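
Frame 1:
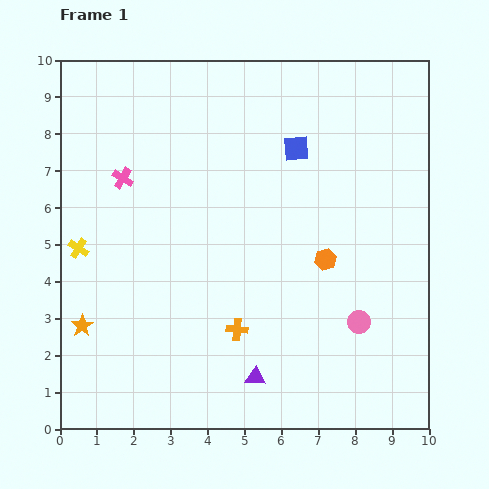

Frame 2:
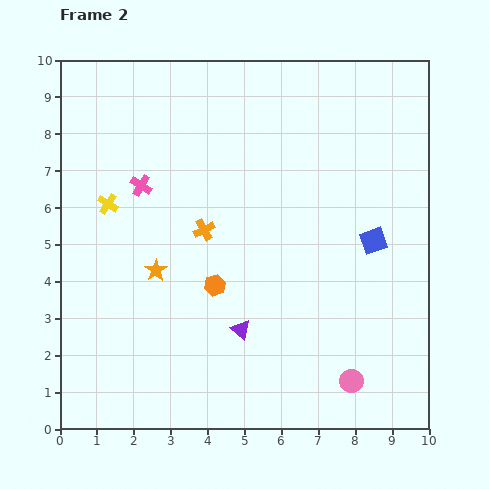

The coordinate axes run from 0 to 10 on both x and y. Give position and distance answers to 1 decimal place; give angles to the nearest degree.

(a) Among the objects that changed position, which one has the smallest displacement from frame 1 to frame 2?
the pink cross

(moved 0.5)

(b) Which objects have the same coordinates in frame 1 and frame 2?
none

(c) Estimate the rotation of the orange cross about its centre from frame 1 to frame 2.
33° counter-clockwise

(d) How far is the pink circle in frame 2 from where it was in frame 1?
1.6

The pink circle moved from (8.1, 2.9) to (7.9, 1.3), a distance of √(0.2² + 1.6²) ≈ 1.6.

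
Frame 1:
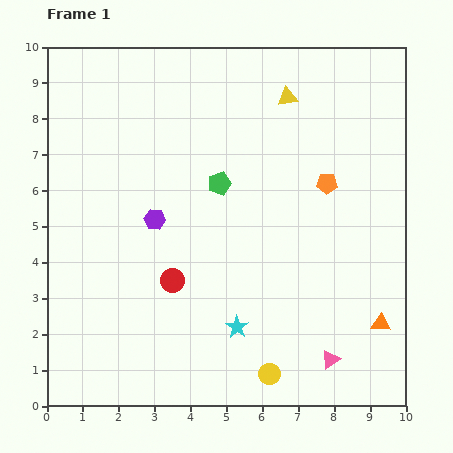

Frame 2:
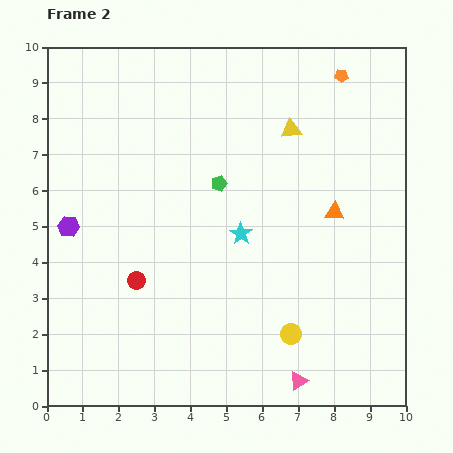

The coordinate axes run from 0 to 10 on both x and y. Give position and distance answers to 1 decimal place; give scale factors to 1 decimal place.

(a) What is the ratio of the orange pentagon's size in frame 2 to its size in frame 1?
0.6×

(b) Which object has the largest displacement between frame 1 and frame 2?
the orange triangle

(moved 3.4; next 3.0)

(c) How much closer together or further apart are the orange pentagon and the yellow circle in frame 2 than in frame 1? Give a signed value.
+1.8

Distance in frame 1: 5.5. Distance in frame 2: 7.3.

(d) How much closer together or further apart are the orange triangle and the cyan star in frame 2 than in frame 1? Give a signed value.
-1.3

Distance in frame 1: 4.0. Distance in frame 2: 2.7.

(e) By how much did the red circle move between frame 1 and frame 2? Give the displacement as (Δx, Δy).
(-1.0, 0.0)

The red circle was at (3.5, 3.5) in frame 1 and (2.5, 3.5) in frame 2.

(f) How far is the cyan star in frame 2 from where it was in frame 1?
2.6

The cyan star moved from (5.3, 2.2) to (5.4, 4.8), a distance of √(0.1² + 2.6²) ≈ 2.6.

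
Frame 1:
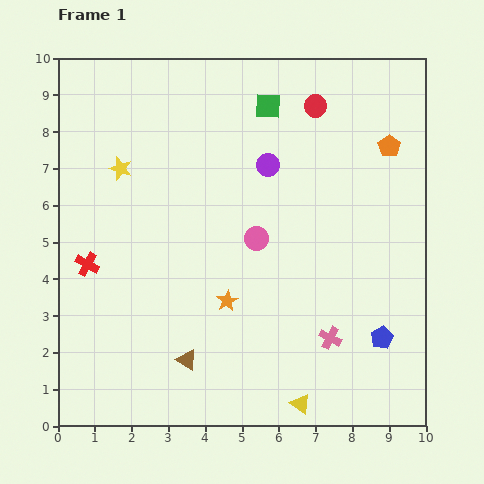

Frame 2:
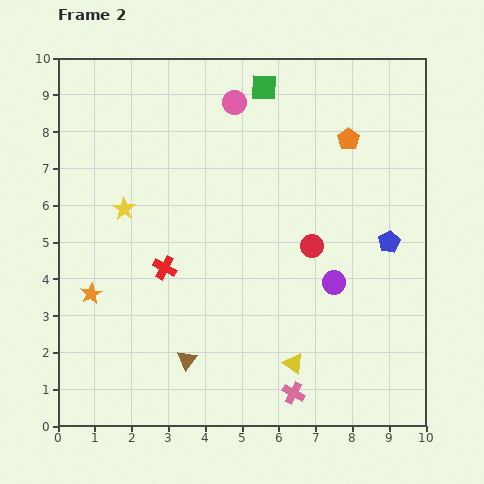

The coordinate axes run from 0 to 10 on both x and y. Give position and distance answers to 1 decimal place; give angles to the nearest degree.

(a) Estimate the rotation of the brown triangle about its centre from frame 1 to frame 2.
36° clockwise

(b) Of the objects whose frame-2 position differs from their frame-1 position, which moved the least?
the green square

(moved 0.5)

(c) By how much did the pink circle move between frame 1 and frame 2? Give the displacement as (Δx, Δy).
(-0.6, 3.7)

The pink circle was at (5.4, 5.1) in frame 1 and (4.8, 8.8) in frame 2.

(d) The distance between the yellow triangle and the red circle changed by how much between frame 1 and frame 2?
-4.9

Distance in frame 1: 8.1. Distance in frame 2: 3.2.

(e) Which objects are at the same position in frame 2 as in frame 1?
the brown triangle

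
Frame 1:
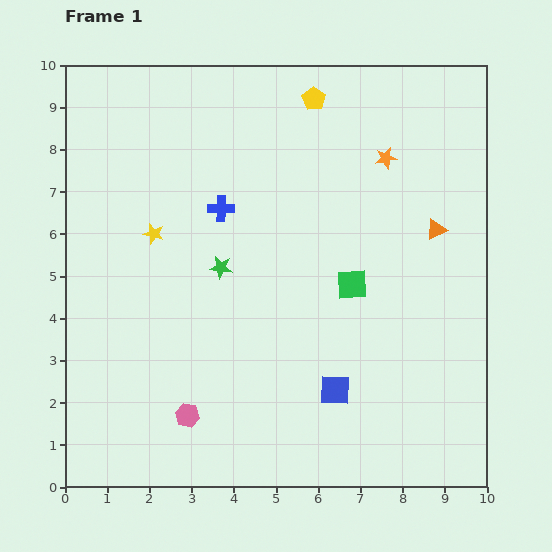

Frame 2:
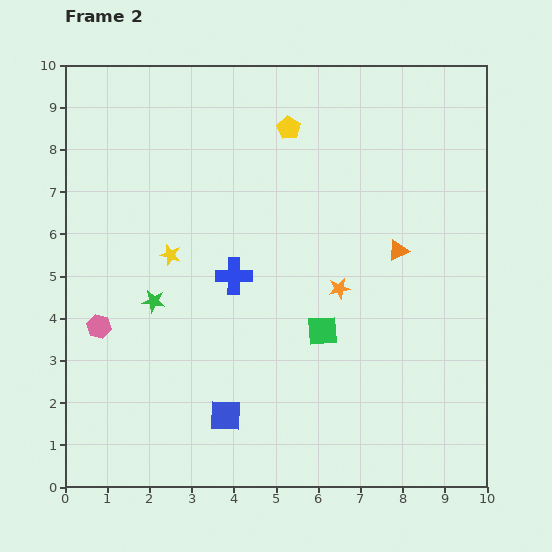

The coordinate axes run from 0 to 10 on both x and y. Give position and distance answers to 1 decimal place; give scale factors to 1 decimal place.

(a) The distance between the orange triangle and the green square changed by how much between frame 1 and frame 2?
+0.2

Distance in frame 1: 2.4. Distance in frame 2: 2.6.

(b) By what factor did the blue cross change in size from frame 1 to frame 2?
1.4×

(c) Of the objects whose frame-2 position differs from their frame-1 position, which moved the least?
the yellow star

(moved 0.6)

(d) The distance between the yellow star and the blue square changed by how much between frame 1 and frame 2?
-1.7

Distance in frame 1: 5.7. Distance in frame 2: 4.0.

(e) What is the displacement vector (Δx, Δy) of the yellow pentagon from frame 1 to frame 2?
(-0.6, -0.7)

The yellow pentagon was at (5.9, 9.2) in frame 1 and (5.3, 8.5) in frame 2.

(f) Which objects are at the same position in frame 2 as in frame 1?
none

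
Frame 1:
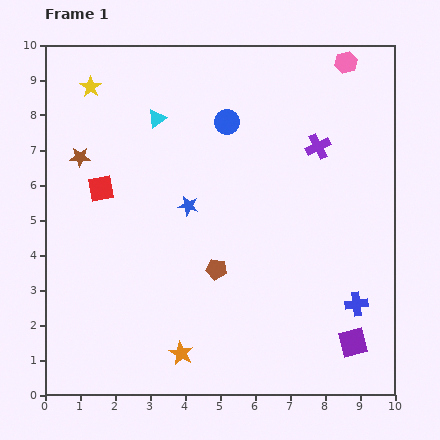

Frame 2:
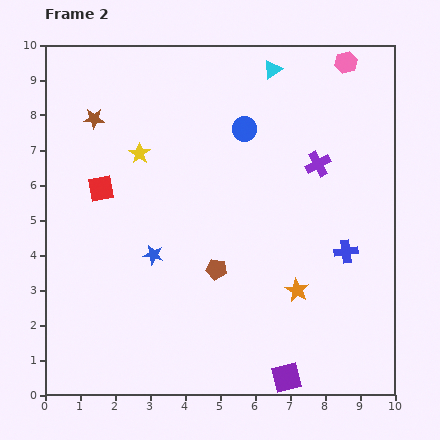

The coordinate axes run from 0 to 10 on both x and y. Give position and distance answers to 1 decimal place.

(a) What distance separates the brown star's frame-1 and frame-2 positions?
1.2

The brown star moved from (1.0, 6.8) to (1.4, 7.9), a distance of √(0.4² + 1.1²) ≈ 1.2.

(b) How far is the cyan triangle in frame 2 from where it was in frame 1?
3.6

The cyan triangle moved from (3.2, 7.9) to (6.5, 9.3), a distance of √(3.3² + 1.4²) ≈ 3.6.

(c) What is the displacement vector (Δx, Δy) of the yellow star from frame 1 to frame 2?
(1.4, -1.9)

The yellow star was at (1.3, 8.8) in frame 1 and (2.7, 6.9) in frame 2.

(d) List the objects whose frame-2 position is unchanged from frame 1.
the red square, the pink hexagon, the brown pentagon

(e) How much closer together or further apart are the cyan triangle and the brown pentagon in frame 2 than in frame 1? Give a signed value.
+1.3

Distance in frame 1: 4.6. Distance in frame 2: 5.9.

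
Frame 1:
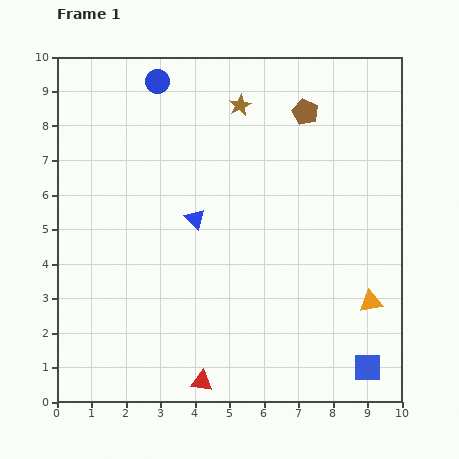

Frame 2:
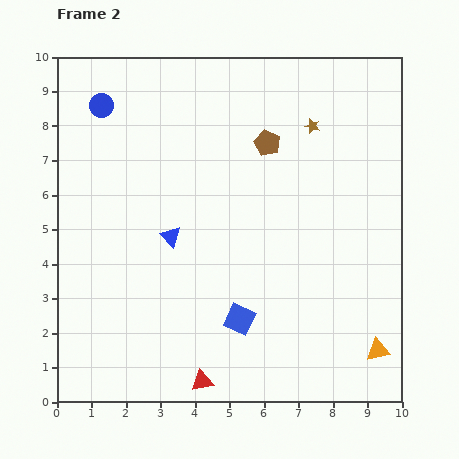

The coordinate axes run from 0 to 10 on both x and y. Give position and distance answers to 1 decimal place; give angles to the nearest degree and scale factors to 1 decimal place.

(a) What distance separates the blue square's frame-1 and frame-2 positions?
4.0

The blue square moved from (9.0, 1.0) to (5.3, 2.4), a distance of √(3.7² + 1.4²) ≈ 4.0.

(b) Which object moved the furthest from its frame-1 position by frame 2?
the blue square

(moved 4.0; next 2.2)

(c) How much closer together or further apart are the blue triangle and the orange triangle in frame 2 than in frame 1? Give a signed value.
+1.2

Distance in frame 1: 5.6. Distance in frame 2: 6.8.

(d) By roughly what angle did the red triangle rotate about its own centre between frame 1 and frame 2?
21° counter-clockwise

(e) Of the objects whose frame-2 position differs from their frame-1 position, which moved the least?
the blue triangle

(moved 0.9)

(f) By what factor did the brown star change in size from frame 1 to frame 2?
0.7×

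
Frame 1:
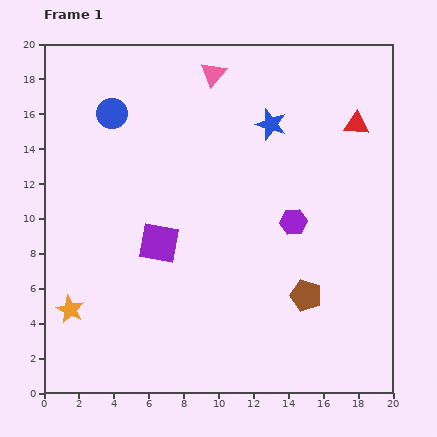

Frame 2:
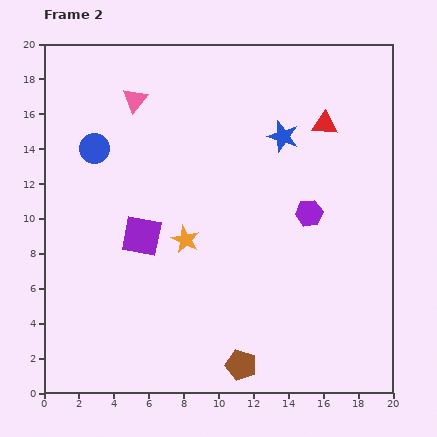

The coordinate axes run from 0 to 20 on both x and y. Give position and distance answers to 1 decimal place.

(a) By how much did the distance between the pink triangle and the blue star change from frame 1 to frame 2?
+4.4

Distance in frame 1: 4.4. Distance in frame 2: 8.8.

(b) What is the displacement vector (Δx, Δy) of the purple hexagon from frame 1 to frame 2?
(0.9, 0.5)

The purple hexagon was at (14.3, 9.8) in frame 1 and (15.2, 10.3) in frame 2.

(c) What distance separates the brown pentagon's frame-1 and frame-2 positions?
5.4

The brown pentagon moved from (15.0, 5.6) to (11.3, 1.6), a distance of √(3.7² + 4.0²) ≈ 5.4.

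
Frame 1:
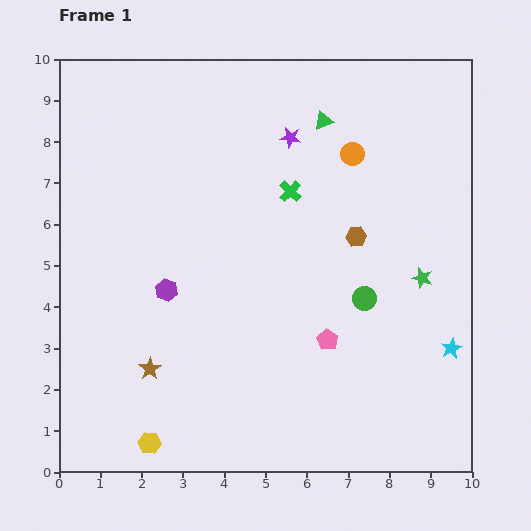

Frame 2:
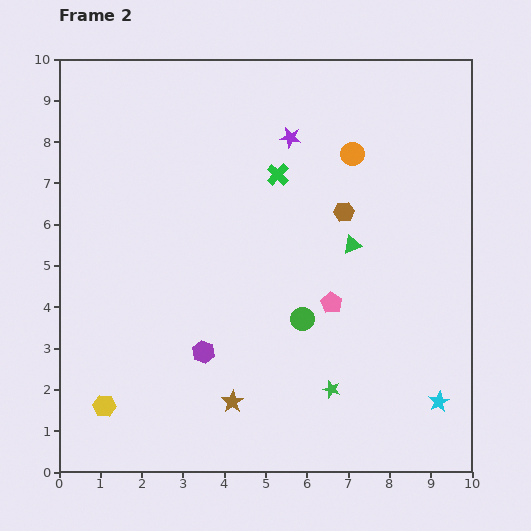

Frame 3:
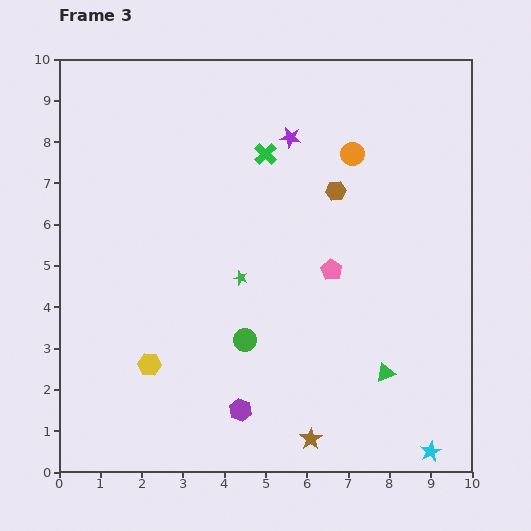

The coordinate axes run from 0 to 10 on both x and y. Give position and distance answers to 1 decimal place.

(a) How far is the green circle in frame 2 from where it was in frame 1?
1.6

The green circle moved from (7.4, 4.2) to (5.9, 3.7), a distance of √(1.5² + 0.5²) ≈ 1.6.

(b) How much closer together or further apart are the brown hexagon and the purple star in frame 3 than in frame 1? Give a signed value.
-1.2

Distance in frame 1: 2.9. Distance in frame 3: 1.7.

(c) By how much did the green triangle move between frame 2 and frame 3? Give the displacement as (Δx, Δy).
(0.8, -3.1)

The green triangle was at (7.1, 5.5) in frame 2 and (7.9, 2.4) in frame 3.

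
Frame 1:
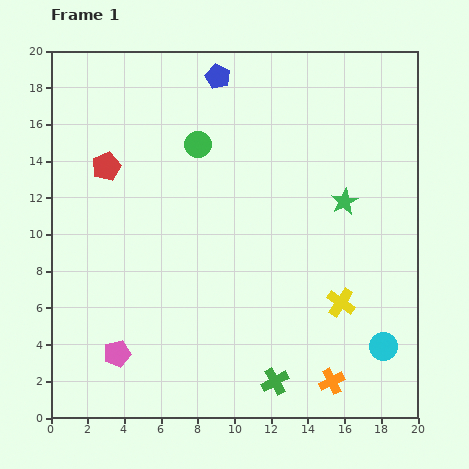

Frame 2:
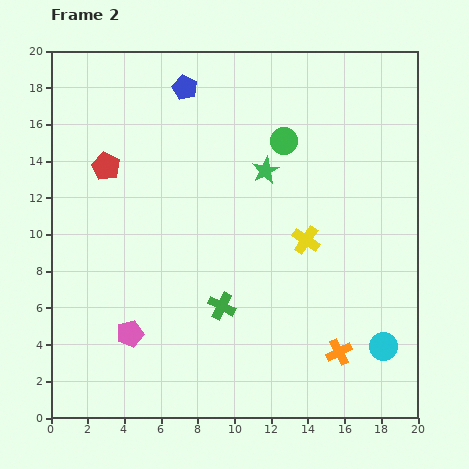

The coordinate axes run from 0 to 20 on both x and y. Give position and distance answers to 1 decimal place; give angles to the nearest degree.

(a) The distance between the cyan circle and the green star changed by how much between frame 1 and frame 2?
+3.3

Distance in frame 1: 8.2. Distance in frame 2: 11.5.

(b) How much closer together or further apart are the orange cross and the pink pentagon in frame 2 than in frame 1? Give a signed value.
-0.4

Distance in frame 1: 11.8. Distance in frame 2: 11.4.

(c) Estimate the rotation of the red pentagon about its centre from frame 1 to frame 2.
21° counter-clockwise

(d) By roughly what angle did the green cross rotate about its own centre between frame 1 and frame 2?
35° counter-clockwise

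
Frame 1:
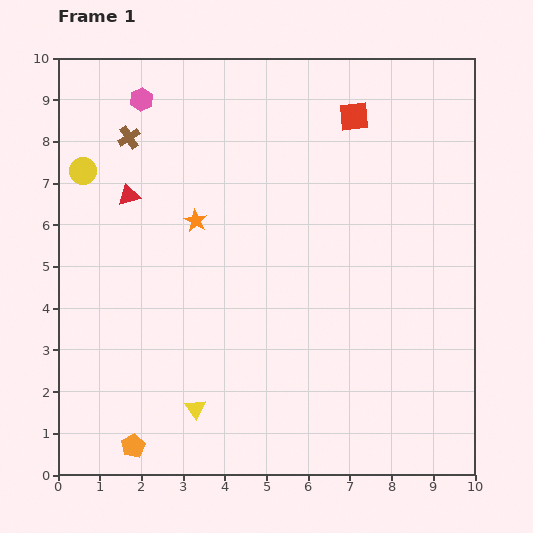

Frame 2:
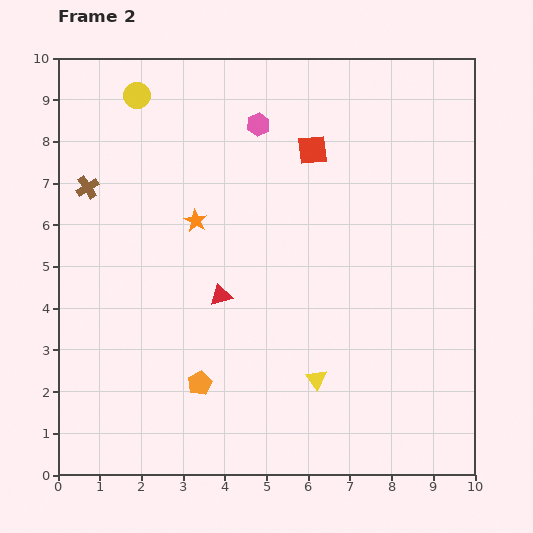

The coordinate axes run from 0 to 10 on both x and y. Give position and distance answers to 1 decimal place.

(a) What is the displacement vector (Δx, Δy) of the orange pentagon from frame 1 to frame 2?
(1.6, 1.5)

The orange pentagon was at (1.8, 0.7) in frame 1 and (3.4, 2.2) in frame 2.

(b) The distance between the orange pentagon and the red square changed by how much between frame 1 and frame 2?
-3.3

Distance in frame 1: 9.5. Distance in frame 2: 6.2.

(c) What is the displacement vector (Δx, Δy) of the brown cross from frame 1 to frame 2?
(-1.0, -1.2)

The brown cross was at (1.7, 8.1) in frame 1 and (0.7, 6.9) in frame 2.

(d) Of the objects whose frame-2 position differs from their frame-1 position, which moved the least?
the red square

(moved 1.3)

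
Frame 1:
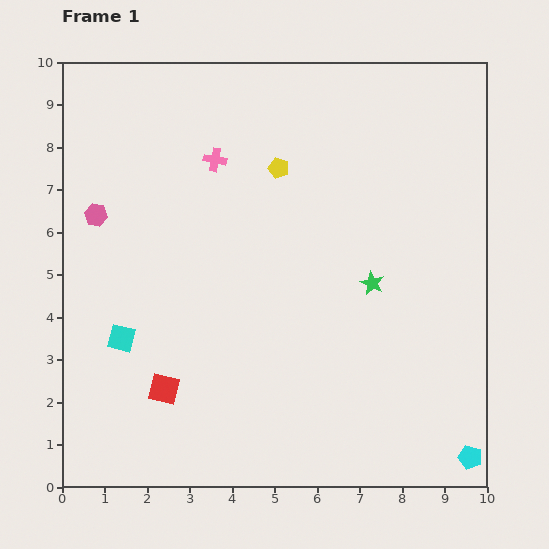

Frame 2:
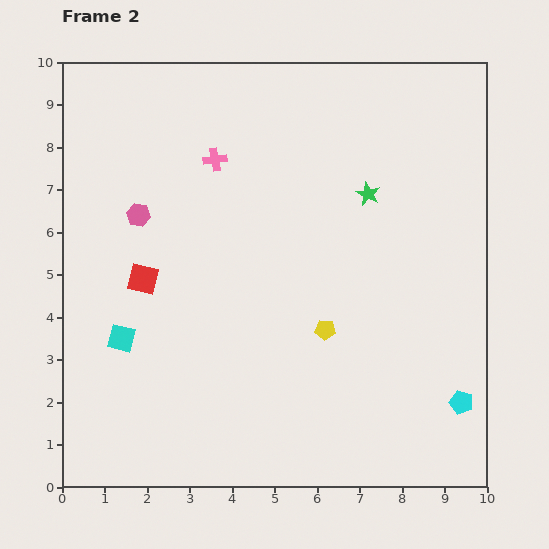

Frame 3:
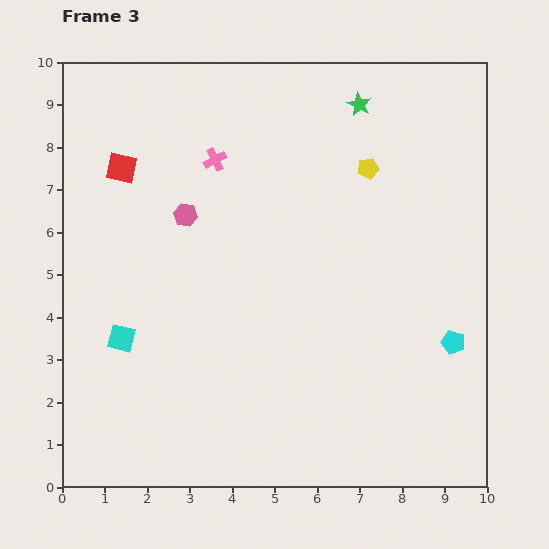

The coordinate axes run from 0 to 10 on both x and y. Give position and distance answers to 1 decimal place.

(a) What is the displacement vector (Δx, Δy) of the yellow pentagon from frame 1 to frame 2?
(1.1, -3.8)

The yellow pentagon was at (5.1, 7.5) in frame 1 and (6.2, 3.7) in frame 2.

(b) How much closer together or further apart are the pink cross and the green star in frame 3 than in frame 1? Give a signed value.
-1.1

Distance in frame 1: 4.7. Distance in frame 3: 3.6.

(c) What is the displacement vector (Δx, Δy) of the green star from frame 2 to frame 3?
(-0.2, 2.1)

The green star was at (7.2, 6.9) in frame 2 and (7.0, 9.0) in frame 3.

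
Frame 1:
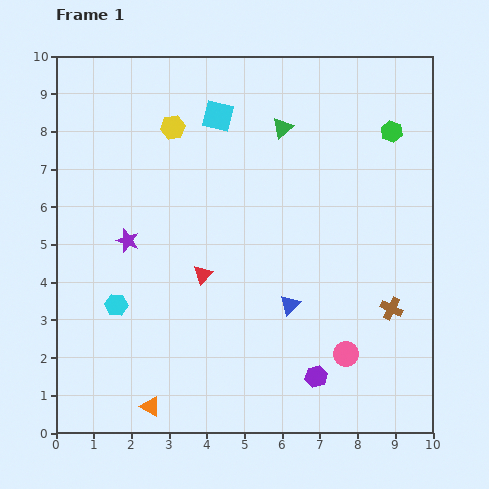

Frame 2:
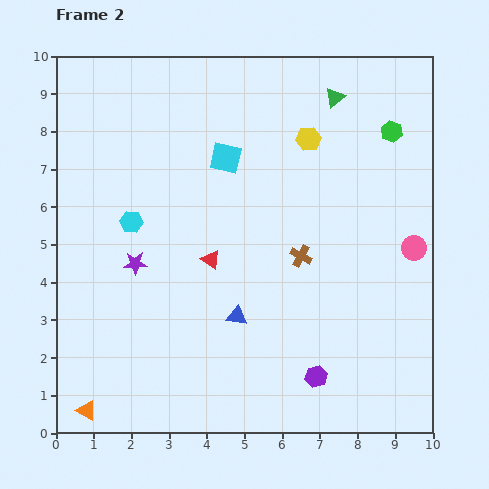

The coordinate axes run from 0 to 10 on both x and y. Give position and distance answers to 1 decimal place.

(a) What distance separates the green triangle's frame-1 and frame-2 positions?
1.6

The green triangle moved from (6.0, 8.1) to (7.4, 8.9), a distance of √(1.4² + 0.8²) ≈ 1.6.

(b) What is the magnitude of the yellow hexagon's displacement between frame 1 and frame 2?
3.6

The yellow hexagon moved from (3.1, 8.1) to (6.7, 7.8), a distance of √(3.6² + 0.3²) ≈ 3.6.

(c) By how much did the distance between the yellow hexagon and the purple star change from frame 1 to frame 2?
+2.5

Distance in frame 1: 3.2. Distance in frame 2: 5.7.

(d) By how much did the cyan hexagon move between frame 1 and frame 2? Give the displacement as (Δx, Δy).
(0.4, 2.2)

The cyan hexagon was at (1.6, 3.4) in frame 1 and (2.0, 5.6) in frame 2.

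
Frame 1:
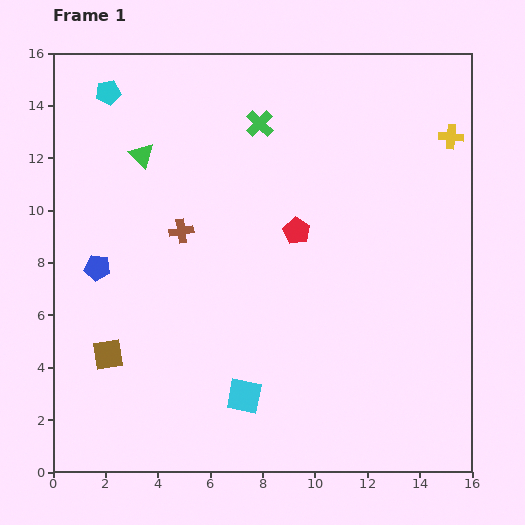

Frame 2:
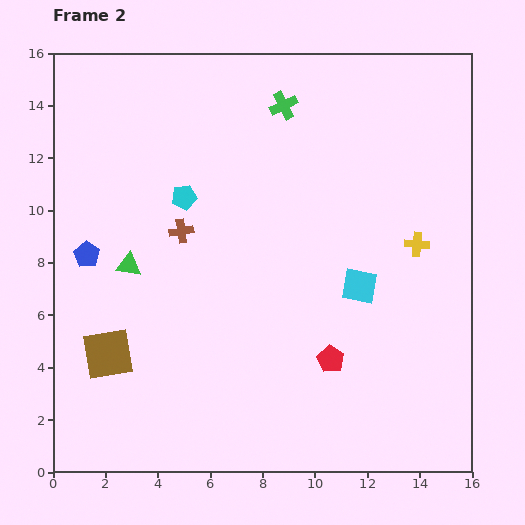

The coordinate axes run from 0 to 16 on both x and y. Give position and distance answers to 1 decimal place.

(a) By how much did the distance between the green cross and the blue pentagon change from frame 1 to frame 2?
+1.1

Distance in frame 1: 8.3. Distance in frame 2: 9.4.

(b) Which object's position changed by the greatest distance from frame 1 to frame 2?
the cyan square

(moved 6.1; next 5.1)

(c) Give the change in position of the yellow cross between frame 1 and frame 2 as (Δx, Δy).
(-1.3, -4.1)

The yellow cross was at (15.2, 12.8) in frame 1 and (13.9, 8.7) in frame 2.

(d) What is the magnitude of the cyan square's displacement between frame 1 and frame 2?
6.1

The cyan square moved from (7.3, 2.9) to (11.7, 7.1), a distance of √(4.4² + 4.2²) ≈ 6.1.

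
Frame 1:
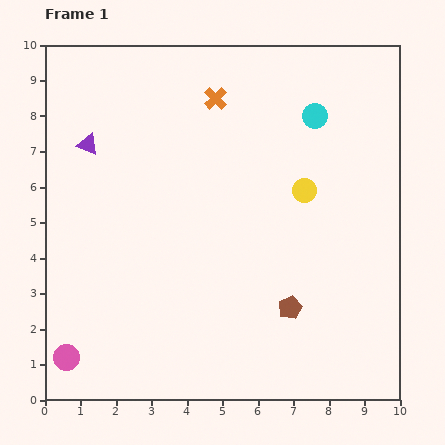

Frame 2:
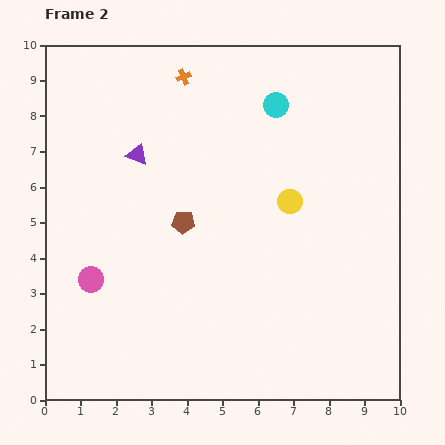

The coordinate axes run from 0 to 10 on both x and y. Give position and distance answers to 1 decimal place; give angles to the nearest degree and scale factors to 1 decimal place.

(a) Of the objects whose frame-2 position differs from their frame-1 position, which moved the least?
the yellow circle

(moved 0.5)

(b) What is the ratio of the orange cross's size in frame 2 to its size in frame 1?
0.7×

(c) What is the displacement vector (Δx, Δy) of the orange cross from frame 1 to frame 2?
(-0.9, 0.6)

The orange cross was at (4.8, 8.5) in frame 1 and (3.9, 9.1) in frame 2.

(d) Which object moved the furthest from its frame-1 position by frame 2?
the brown pentagon

(moved 3.8; next 2.3)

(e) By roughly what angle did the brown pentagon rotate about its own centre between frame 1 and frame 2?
28° clockwise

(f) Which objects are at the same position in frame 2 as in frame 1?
none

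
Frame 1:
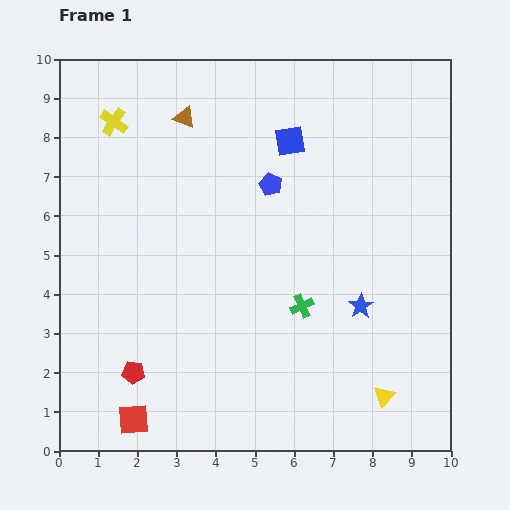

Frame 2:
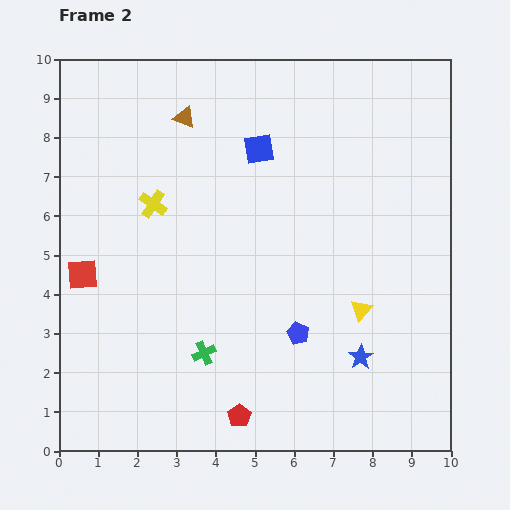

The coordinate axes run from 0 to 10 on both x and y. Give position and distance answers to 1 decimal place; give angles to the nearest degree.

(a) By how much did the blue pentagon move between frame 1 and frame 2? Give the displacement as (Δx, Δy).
(0.7, -3.8)

The blue pentagon was at (5.4, 6.8) in frame 1 and (6.1, 3.0) in frame 2.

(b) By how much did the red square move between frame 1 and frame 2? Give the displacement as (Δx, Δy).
(-1.3, 3.7)

The red square was at (1.9, 0.8) in frame 1 and (0.6, 4.5) in frame 2.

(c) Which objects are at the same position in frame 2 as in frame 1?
the brown triangle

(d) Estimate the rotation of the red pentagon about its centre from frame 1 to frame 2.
30° clockwise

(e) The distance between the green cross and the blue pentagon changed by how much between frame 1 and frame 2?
-0.7

Distance in frame 1: 3.2. Distance in frame 2: 2.5.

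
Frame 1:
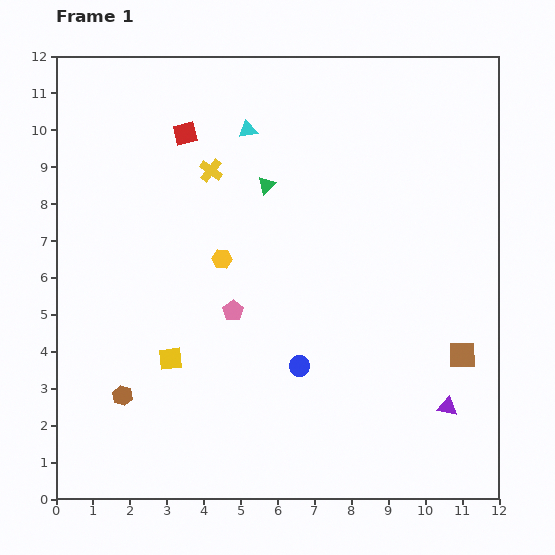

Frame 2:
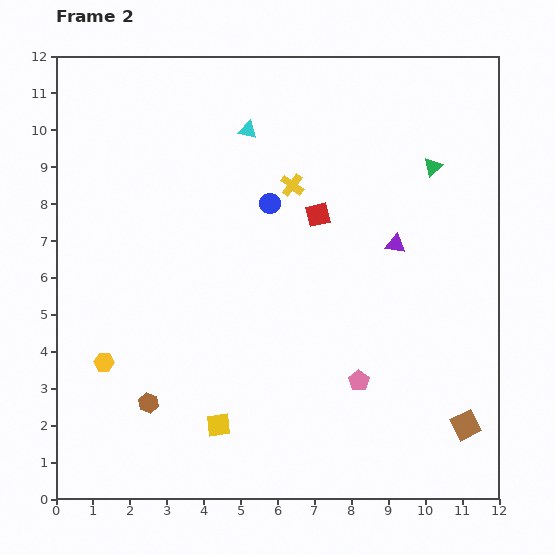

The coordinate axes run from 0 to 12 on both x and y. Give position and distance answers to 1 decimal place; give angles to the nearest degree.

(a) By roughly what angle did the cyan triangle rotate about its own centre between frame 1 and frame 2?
23° clockwise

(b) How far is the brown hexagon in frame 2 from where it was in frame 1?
0.7

The brown hexagon moved from (1.8, 2.8) to (2.5, 2.6), a distance of √(0.7² + 0.2²) ≈ 0.7.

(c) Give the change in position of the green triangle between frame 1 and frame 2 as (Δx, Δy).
(4.5, 0.5)

The green triangle was at (5.7, 8.5) in frame 1 and (10.2, 9.0) in frame 2.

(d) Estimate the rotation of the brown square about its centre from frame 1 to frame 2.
27° counter-clockwise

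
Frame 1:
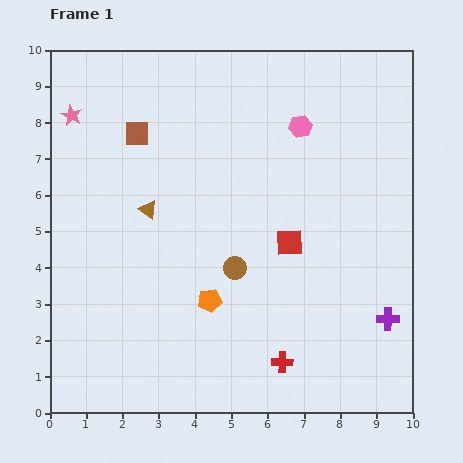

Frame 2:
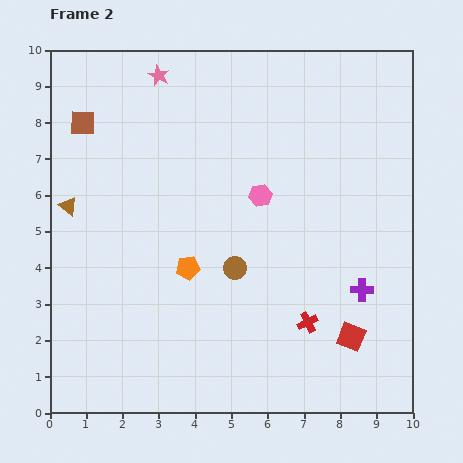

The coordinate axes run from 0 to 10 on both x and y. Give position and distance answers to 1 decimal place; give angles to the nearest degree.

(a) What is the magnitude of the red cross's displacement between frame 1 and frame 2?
1.3

The red cross moved from (6.4, 1.4) to (7.1, 2.5), a distance of √(0.7² + 1.1²) ≈ 1.3.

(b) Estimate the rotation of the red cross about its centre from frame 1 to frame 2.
28° counter-clockwise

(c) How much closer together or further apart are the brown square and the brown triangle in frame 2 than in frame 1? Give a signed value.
+0.2

Distance in frame 1: 2.1. Distance in frame 2: 2.3.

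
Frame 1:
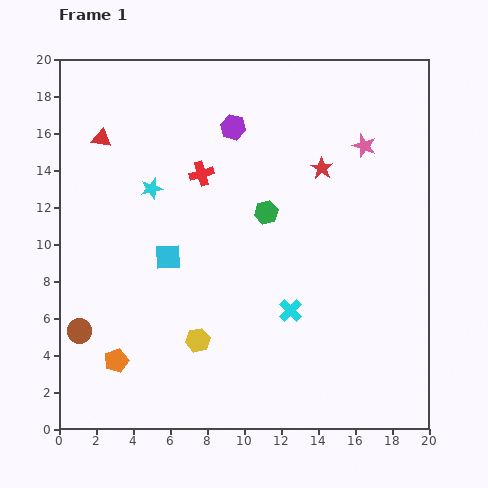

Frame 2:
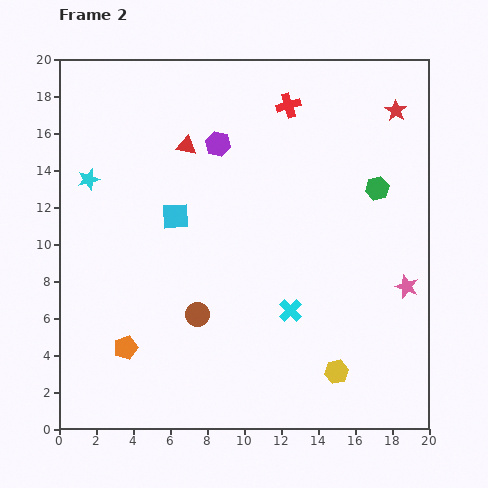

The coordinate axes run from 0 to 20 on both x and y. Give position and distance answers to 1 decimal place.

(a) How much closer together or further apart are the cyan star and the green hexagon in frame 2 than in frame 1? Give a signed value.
+9.3

Distance in frame 1: 6.3. Distance in frame 2: 15.6.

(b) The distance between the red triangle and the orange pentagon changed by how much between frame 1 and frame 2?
-0.6

Distance in frame 1: 12.0. Distance in frame 2: 11.4.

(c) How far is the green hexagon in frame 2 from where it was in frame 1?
6.1

The green hexagon moved from (11.2, 11.7) to (17.2, 13.0), a distance of √(6.0² + 1.3²) ≈ 6.1.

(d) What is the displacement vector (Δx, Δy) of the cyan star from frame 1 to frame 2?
(-3.4, 0.5)

The cyan star was at (5.0, 13.0) in frame 1 and (1.6, 13.5) in frame 2.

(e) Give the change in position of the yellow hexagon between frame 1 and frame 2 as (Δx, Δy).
(7.5, -1.7)

The yellow hexagon was at (7.5, 4.8) in frame 1 and (15.0, 3.1) in frame 2.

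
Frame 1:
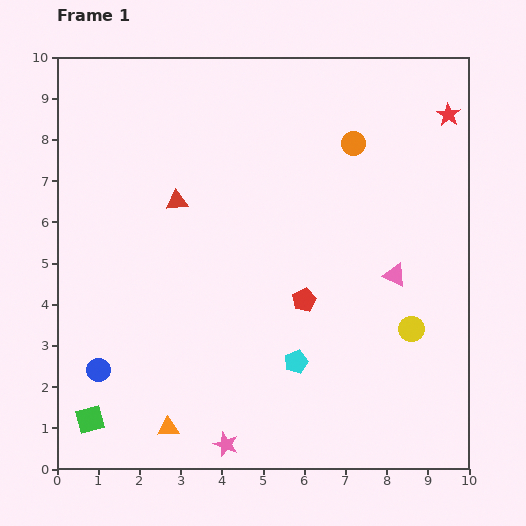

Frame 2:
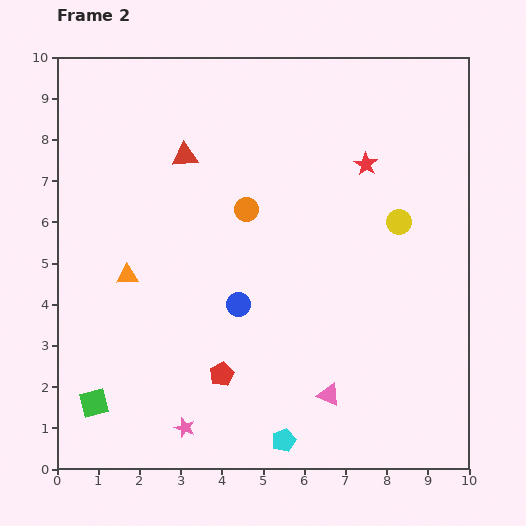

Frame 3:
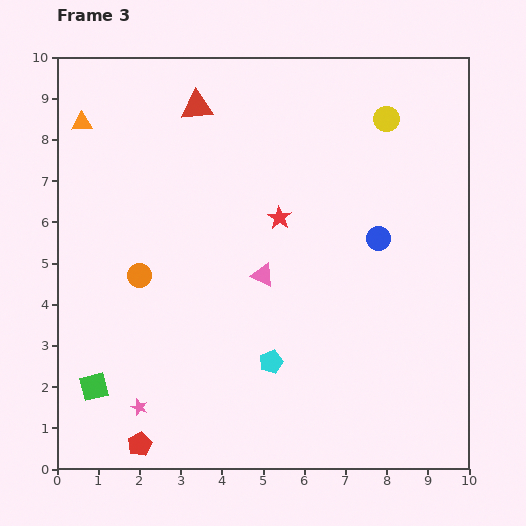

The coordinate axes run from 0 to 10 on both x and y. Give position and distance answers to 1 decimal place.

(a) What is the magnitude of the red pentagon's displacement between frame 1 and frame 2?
2.7

The red pentagon moved from (6.0, 4.1) to (4.0, 2.3), a distance of √(2.0² + 1.8²) ≈ 2.7.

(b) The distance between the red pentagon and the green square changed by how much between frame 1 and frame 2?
-2.8

Distance in frame 1: 6.0. Distance in frame 2: 3.2.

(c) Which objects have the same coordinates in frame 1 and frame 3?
none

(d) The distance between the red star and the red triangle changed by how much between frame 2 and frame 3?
-1.0

Distance in frame 2: 4.4. Distance in frame 3: 3.4.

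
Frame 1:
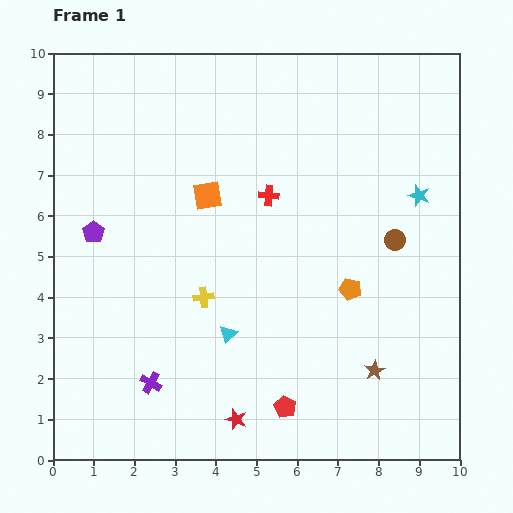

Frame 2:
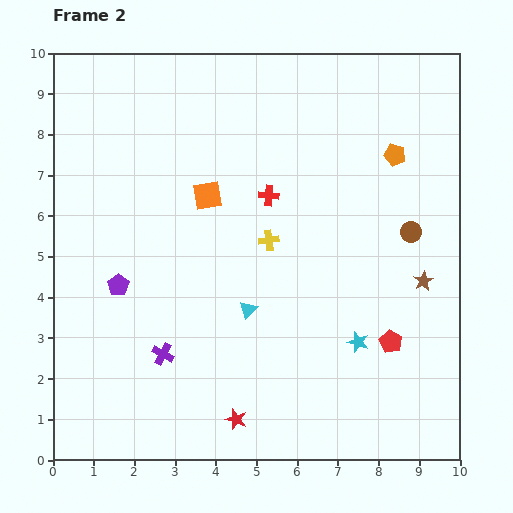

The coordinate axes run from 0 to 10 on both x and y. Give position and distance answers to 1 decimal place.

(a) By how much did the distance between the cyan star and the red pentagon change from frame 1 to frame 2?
-5.4

Distance in frame 1: 6.2. Distance in frame 2: 0.8.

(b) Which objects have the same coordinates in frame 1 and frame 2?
the orange square, the red star, the red cross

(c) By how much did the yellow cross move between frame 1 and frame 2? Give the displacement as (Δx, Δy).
(1.6, 1.4)

The yellow cross was at (3.7, 4.0) in frame 1 and (5.3, 5.4) in frame 2.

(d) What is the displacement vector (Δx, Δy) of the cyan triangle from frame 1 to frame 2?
(0.5, 0.6)

The cyan triangle was at (4.3, 3.1) in frame 1 and (4.8, 3.7) in frame 2.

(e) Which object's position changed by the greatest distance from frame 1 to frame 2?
the cyan star

(moved 3.9; next 3.5)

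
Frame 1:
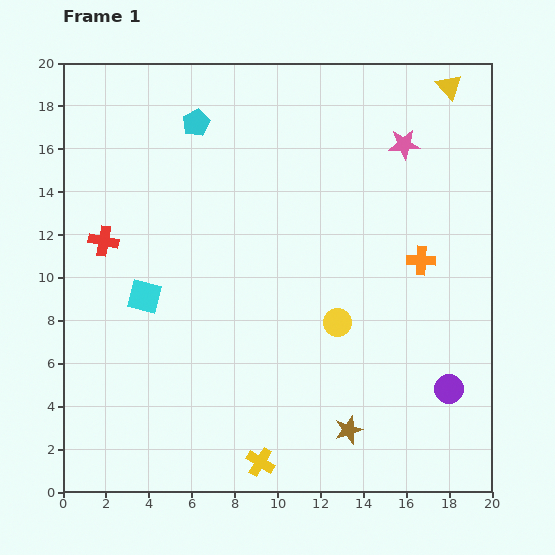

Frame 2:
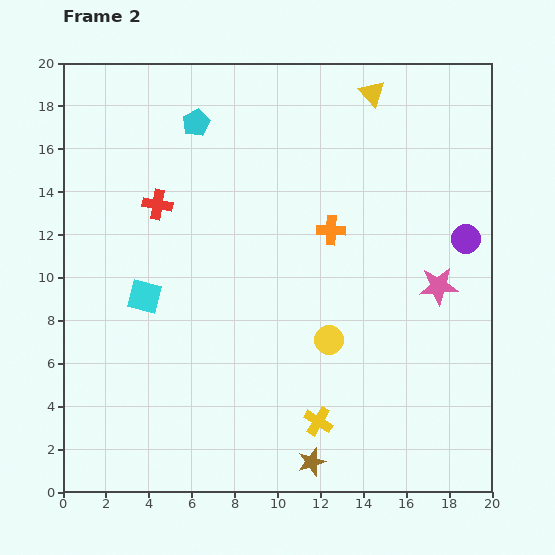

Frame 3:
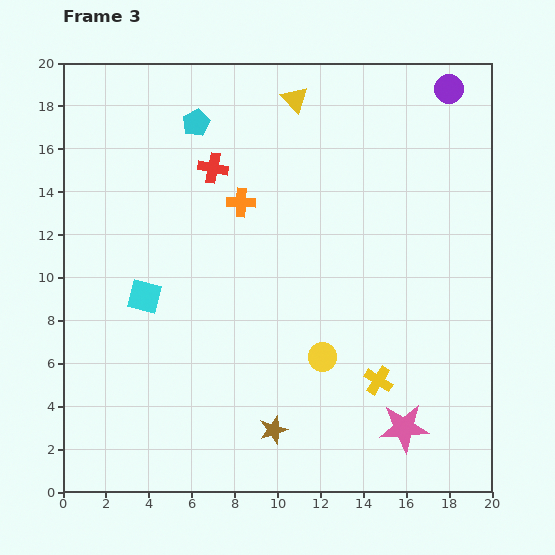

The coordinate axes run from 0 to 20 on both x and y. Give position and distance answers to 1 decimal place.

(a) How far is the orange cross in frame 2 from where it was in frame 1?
4.4

The orange cross moved from (16.7, 10.8) to (12.5, 12.2), a distance of √(4.2² + 1.4²) ≈ 4.4.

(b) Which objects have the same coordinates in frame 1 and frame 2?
the cyan pentagon, the cyan square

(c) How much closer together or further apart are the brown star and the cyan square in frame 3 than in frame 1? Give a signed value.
-2.7

Distance in frame 1: 11.3. Distance in frame 3: 8.6.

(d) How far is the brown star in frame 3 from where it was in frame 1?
3.5

The brown star moved from (13.3, 2.9) to (9.8, 2.9), a distance of √(3.5² + 0.0²) ≈ 3.5.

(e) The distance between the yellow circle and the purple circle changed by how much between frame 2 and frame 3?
+5.9

Distance in frame 2: 7.9. Distance in frame 3: 13.8.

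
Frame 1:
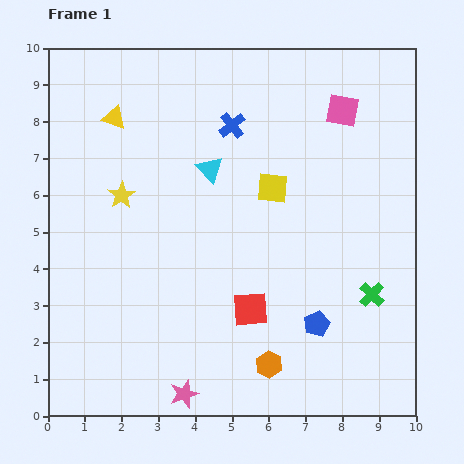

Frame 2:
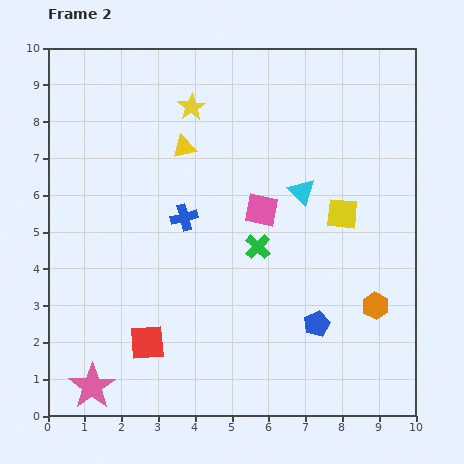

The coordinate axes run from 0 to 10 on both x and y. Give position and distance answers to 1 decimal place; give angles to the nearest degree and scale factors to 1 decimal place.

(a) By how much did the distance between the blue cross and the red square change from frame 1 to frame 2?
-1.5

Distance in frame 1: 5.0. Distance in frame 2: 3.5.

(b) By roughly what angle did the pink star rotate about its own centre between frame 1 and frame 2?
16° counter-clockwise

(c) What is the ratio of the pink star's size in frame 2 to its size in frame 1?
1.6×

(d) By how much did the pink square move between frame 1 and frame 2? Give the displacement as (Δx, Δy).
(-2.2, -2.7)

The pink square was at (8.0, 8.3) in frame 1 and (5.8, 5.6) in frame 2.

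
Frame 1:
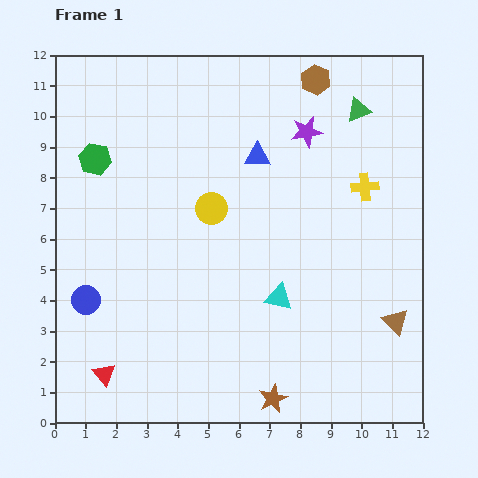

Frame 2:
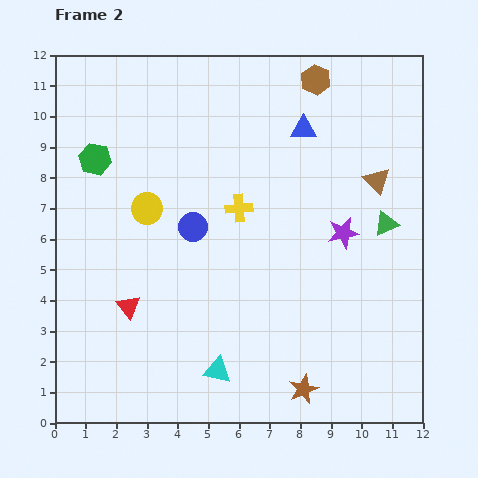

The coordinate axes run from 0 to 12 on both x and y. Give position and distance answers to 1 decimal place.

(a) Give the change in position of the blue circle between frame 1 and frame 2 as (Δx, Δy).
(3.5, 2.4)

The blue circle was at (1.0, 4.0) in frame 1 and (4.5, 6.4) in frame 2.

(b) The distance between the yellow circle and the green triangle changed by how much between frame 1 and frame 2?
+2.0

Distance in frame 1: 5.8. Distance in frame 2: 7.8.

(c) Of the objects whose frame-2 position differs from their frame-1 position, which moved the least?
the brown star

(moved 1.0)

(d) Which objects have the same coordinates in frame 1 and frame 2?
the green hexagon, the brown hexagon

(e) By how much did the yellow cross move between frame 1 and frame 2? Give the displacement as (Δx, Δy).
(-4.1, -0.7)

The yellow cross was at (10.1, 7.7) in frame 1 and (6.0, 7.0) in frame 2.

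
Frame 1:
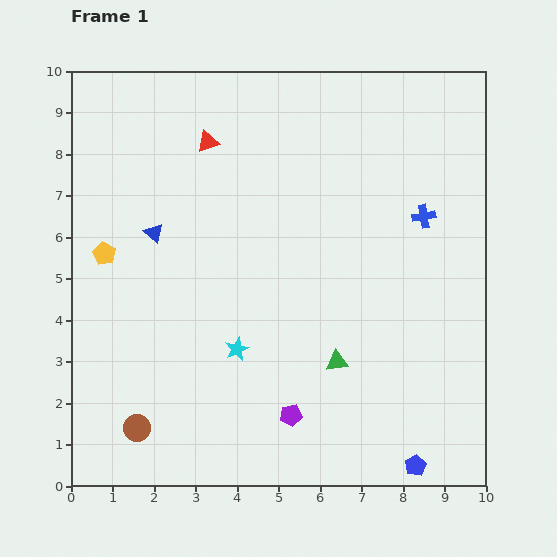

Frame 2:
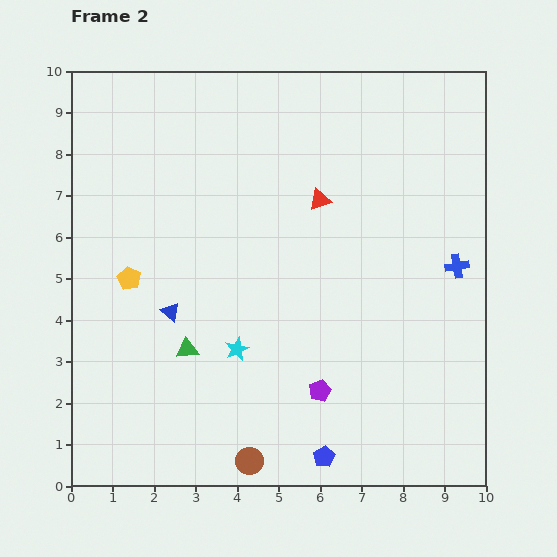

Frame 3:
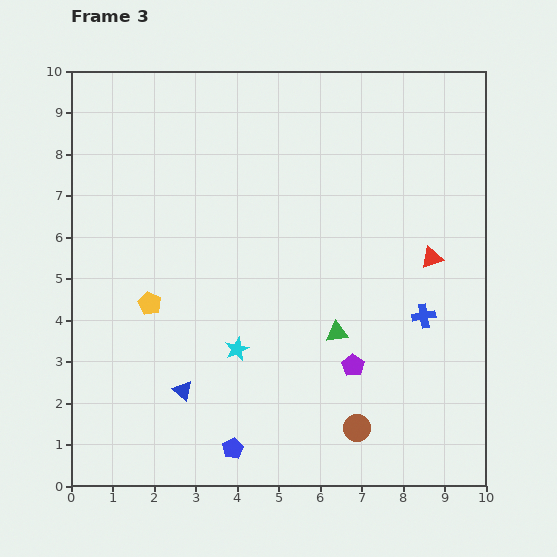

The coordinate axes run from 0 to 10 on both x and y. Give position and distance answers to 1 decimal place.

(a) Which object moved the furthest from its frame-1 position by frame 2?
the green triangle

(moved 3.6; next 3.0)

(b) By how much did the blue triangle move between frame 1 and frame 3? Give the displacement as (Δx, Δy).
(0.7, -3.8)

The blue triangle was at (2.0, 6.1) in frame 1 and (2.7, 2.3) in frame 3.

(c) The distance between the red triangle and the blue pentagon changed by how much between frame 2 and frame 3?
+0.4

Distance in frame 2: 6.2. Distance in frame 3: 6.6.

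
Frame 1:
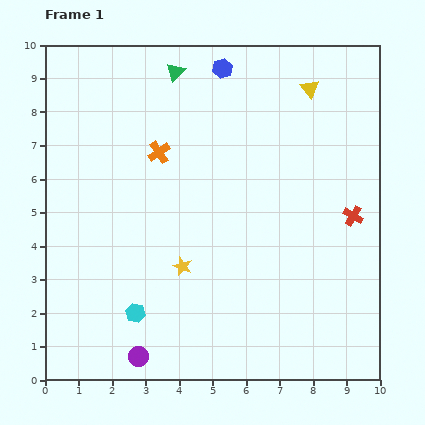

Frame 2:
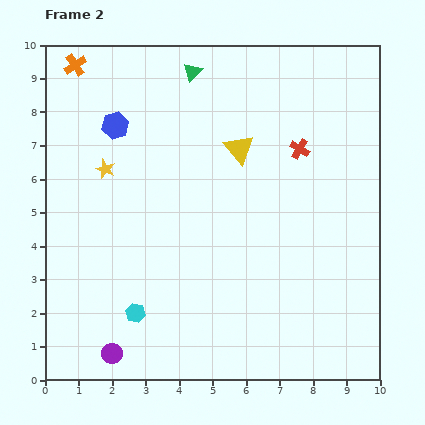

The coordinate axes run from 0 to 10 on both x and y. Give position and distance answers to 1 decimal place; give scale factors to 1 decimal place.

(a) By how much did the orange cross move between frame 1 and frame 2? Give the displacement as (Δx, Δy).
(-2.5, 2.6)

The orange cross was at (3.4, 6.8) in frame 1 and (0.9, 9.4) in frame 2.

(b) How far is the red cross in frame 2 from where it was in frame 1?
2.6

The red cross moved from (9.2, 4.9) to (7.6, 6.9), a distance of √(1.6² + 2.0²) ≈ 2.6.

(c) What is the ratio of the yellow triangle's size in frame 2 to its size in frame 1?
1.6×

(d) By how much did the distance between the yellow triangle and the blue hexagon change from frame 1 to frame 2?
+1.1

Distance in frame 1: 2.7. Distance in frame 2: 3.8.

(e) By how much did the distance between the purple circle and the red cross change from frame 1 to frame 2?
+0.6

Distance in frame 1: 7.7. Distance in frame 2: 8.3.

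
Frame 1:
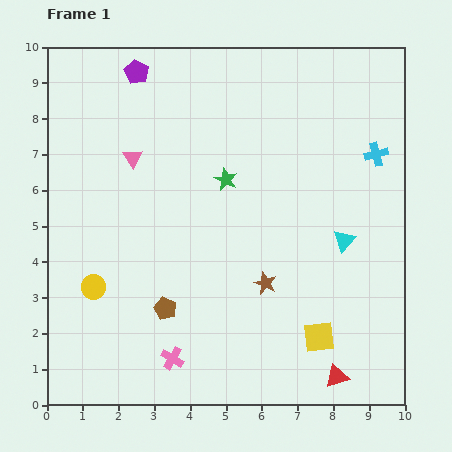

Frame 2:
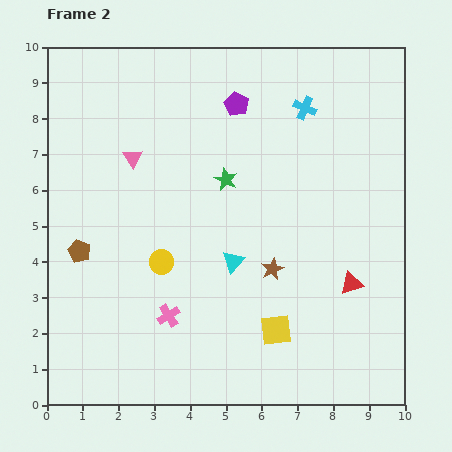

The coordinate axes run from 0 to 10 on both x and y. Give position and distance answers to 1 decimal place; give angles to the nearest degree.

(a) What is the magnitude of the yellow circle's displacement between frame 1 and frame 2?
2.0

The yellow circle moved from (1.3, 3.3) to (3.2, 4.0), a distance of √(1.9² + 0.7²) ≈ 2.0.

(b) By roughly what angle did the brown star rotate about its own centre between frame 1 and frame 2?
24° clockwise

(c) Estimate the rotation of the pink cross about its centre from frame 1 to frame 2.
28° clockwise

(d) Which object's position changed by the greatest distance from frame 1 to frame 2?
the cyan triangle

(moved 3.2; next 2.9)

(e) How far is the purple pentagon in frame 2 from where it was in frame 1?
2.9

The purple pentagon moved from (2.5, 9.3) to (5.3, 8.4), a distance of √(2.8² + 0.9²) ≈ 2.9.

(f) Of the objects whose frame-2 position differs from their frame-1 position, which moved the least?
the brown star

(moved 0.4)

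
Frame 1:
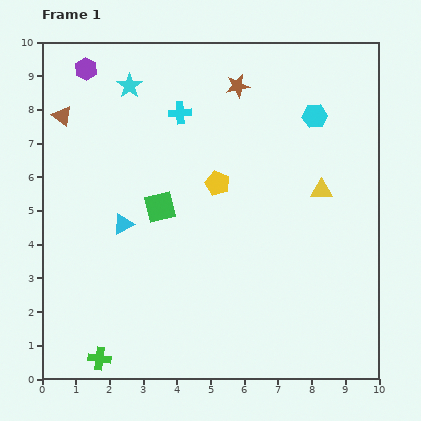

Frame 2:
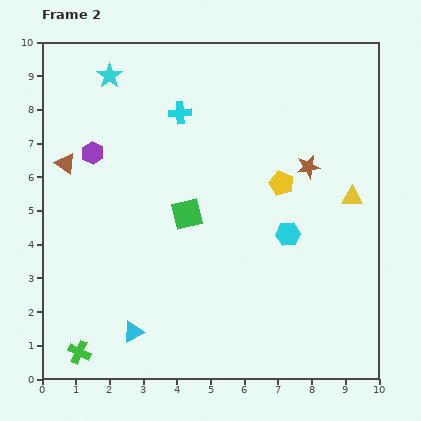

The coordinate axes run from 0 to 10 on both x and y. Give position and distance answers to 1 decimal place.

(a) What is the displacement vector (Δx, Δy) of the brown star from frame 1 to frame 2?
(2.1, -2.4)

The brown star was at (5.8, 8.7) in frame 1 and (7.9, 6.3) in frame 2.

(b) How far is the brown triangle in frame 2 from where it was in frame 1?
1.4

The brown triangle moved from (0.6, 7.8) to (0.7, 6.4), a distance of √(0.1² + 1.4²) ≈ 1.4.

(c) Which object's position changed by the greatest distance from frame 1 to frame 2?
the cyan hexagon

(moved 3.6; next 3.2)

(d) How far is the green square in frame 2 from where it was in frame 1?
0.8

The green square moved from (3.5, 5.1) to (4.3, 4.9), a distance of √(0.8² + 0.2²) ≈ 0.8.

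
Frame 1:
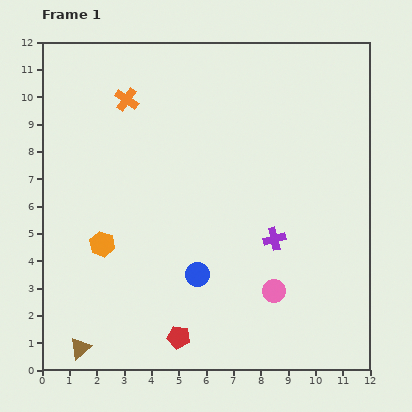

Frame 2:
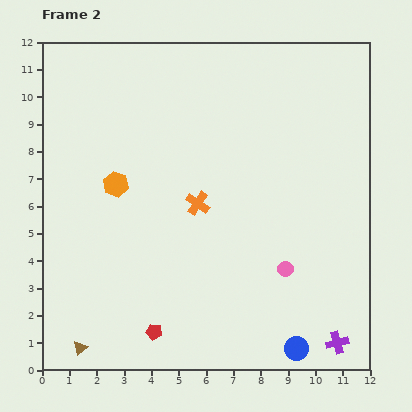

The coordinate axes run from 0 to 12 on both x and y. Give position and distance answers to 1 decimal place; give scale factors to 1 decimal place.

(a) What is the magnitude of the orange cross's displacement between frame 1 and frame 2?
4.6

The orange cross moved from (3.1, 9.9) to (5.7, 6.1), a distance of √(2.6² + 3.8²) ≈ 4.6.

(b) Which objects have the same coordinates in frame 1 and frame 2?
the brown triangle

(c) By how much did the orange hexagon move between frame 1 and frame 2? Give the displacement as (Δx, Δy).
(0.5, 2.2)

The orange hexagon was at (2.2, 4.6) in frame 1 and (2.7, 6.8) in frame 2.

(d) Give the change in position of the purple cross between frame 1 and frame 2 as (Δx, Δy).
(2.3, -3.8)

The purple cross was at (8.5, 4.8) in frame 1 and (10.8, 1.0) in frame 2.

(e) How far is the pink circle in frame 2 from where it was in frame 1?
0.9

The pink circle moved from (8.5, 2.9) to (8.9, 3.7), a distance of √(0.4² + 0.8²) ≈ 0.9.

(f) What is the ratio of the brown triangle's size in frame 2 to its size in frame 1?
0.7×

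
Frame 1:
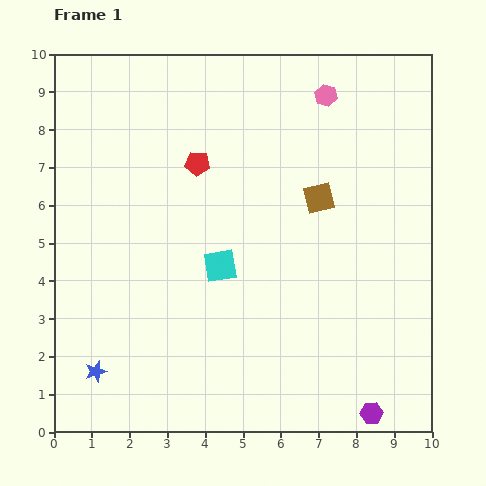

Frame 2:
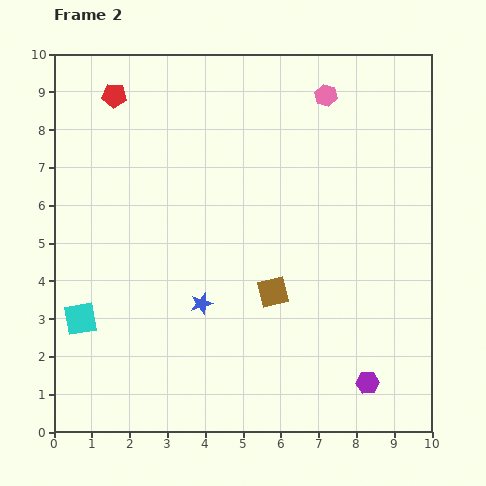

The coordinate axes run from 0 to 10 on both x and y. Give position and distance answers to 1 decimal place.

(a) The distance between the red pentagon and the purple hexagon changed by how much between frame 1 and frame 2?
+2.1

Distance in frame 1: 8.0. Distance in frame 2: 10.1.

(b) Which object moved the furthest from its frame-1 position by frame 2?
the cyan square

(moved 4.0; next 3.3)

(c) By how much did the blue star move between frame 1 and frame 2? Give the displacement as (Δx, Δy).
(2.8, 1.8)

The blue star was at (1.1, 1.6) in frame 1 and (3.9, 3.4) in frame 2.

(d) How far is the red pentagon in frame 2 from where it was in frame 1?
2.8

The red pentagon moved from (3.8, 7.1) to (1.6, 8.9), a distance of √(2.2² + 1.8²) ≈ 2.8.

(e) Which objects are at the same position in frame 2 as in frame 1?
the pink hexagon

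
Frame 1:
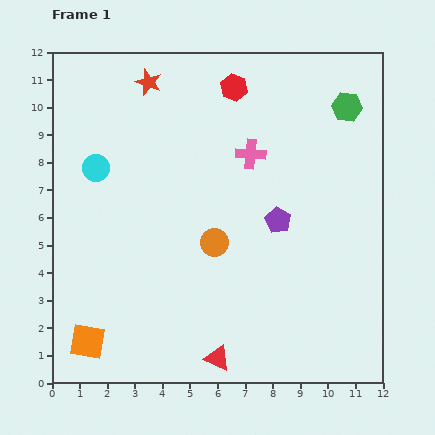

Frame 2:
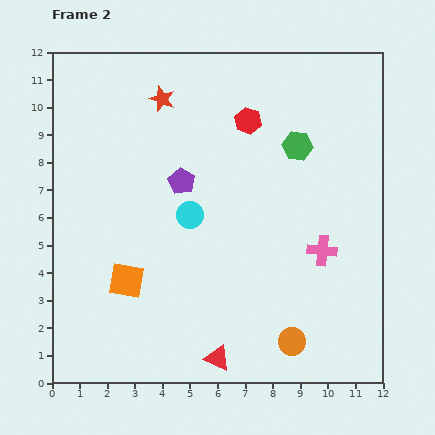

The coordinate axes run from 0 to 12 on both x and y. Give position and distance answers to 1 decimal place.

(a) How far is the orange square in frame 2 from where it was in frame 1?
2.6

The orange square moved from (1.3, 1.5) to (2.7, 3.7), a distance of √(1.4² + 2.2²) ≈ 2.6.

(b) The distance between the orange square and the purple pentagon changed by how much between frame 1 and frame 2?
-4.1

Distance in frame 1: 8.2. Distance in frame 2: 4.1.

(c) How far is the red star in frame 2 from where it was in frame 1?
0.8

The red star moved from (3.5, 10.9) to (4.0, 10.3), a distance of √(0.5² + 0.6²) ≈ 0.8.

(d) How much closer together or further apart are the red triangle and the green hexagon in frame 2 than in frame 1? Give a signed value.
-2.0

Distance in frame 1: 10.2. Distance in frame 2: 8.2.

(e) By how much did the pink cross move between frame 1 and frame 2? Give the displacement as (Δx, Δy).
(2.6, -3.5)

The pink cross was at (7.2, 8.3) in frame 1 and (9.8, 4.8) in frame 2.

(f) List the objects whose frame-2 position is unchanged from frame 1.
the red triangle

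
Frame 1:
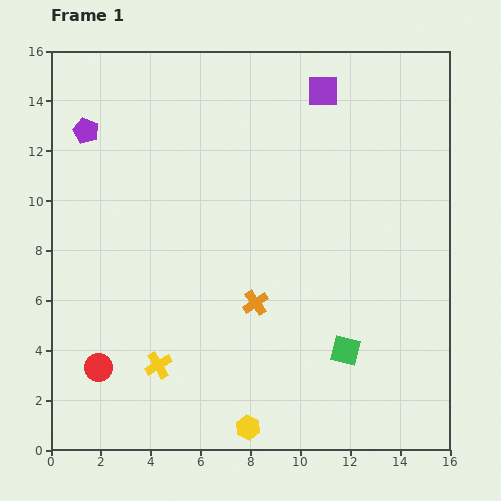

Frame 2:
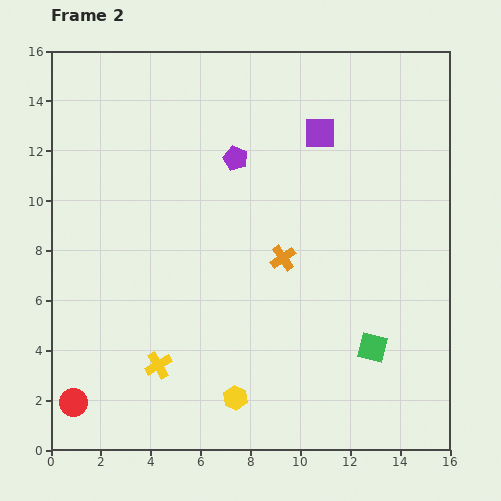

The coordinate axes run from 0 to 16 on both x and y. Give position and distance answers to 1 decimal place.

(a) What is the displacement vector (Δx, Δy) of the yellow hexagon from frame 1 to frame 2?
(-0.5, 1.2)

The yellow hexagon was at (7.9, 0.9) in frame 1 and (7.4, 2.1) in frame 2.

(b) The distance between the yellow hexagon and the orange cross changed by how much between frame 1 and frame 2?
+0.9

Distance in frame 1: 5.0. Distance in frame 2: 5.9.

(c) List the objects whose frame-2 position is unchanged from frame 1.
the yellow cross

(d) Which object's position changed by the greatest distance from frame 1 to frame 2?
the purple pentagon

(moved 6.1; next 2.1)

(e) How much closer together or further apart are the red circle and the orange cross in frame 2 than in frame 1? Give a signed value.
+3.4

Distance in frame 1: 6.8. Distance in frame 2: 10.2.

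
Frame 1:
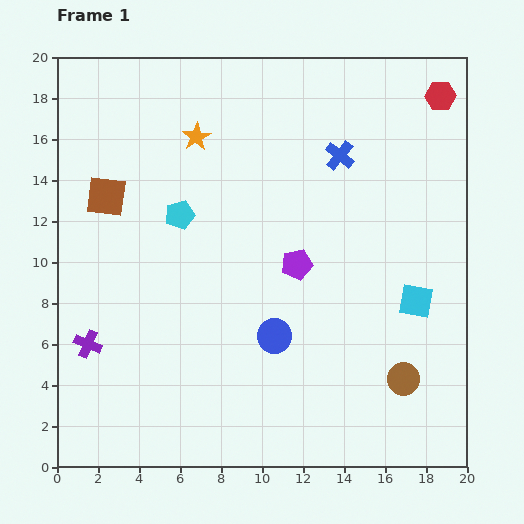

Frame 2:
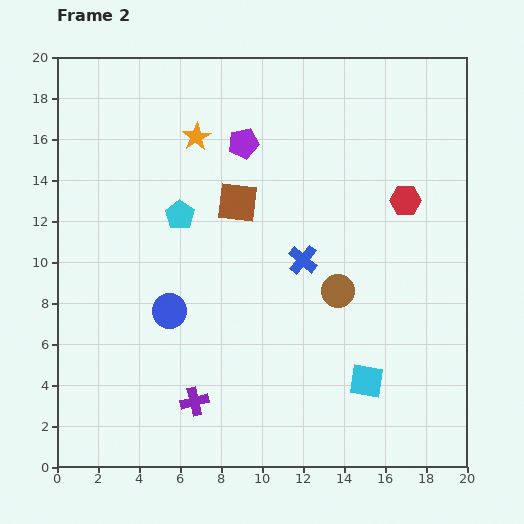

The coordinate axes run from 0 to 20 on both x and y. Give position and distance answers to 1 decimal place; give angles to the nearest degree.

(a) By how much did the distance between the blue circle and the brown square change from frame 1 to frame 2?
-4.5

Distance in frame 1: 10.7. Distance in frame 2: 6.2.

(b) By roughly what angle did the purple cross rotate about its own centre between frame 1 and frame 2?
37° counter-clockwise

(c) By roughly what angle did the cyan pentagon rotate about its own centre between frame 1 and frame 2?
21° counter-clockwise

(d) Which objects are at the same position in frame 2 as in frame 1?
the cyan pentagon, the orange star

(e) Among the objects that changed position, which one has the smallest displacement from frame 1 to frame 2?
the cyan square

(moved 4.6)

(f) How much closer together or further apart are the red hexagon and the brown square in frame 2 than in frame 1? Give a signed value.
-8.8

Distance in frame 1: 17.0. Distance in frame 2: 8.2.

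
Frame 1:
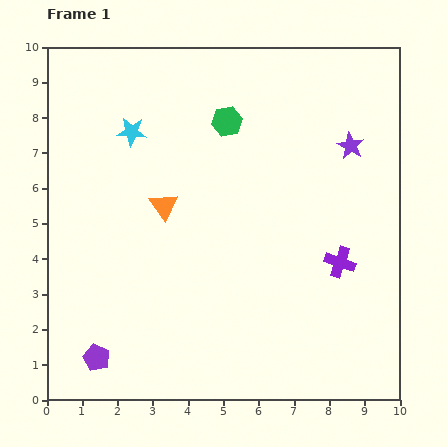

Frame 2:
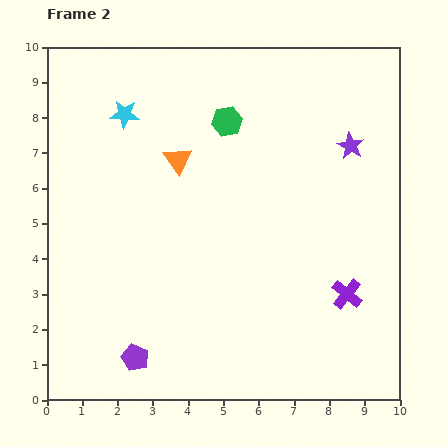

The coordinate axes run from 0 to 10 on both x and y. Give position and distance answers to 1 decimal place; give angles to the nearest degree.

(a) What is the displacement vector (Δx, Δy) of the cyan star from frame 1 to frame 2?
(-0.2, 0.5)

The cyan star was at (2.4, 7.6) in frame 1 and (2.2, 8.1) in frame 2.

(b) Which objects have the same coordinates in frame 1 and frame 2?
the green hexagon, the purple star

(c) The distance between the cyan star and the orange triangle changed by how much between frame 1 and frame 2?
-0.3

Distance in frame 1: 2.3. Distance in frame 2: 2.0.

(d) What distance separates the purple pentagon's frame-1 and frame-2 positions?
1.1

The purple pentagon moved from (1.4, 1.2) to (2.5, 1.2), a distance of √(1.1² + 0.0²) ≈ 1.1.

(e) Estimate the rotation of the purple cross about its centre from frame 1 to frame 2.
20° clockwise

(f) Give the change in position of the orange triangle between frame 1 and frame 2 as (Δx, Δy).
(0.4, 1.3)

The orange triangle was at (3.3, 5.5) in frame 1 and (3.7, 6.8) in frame 2.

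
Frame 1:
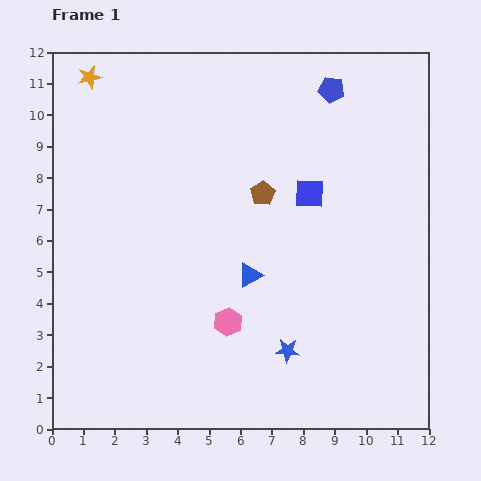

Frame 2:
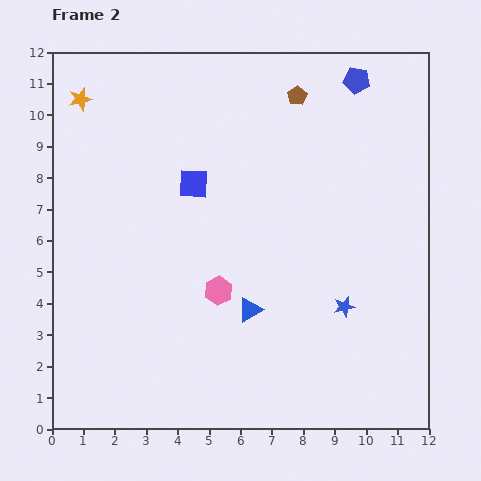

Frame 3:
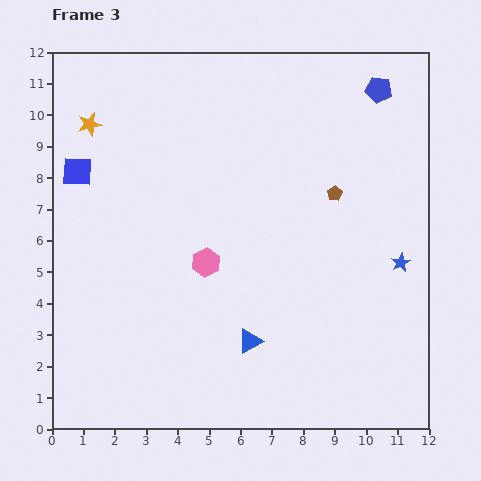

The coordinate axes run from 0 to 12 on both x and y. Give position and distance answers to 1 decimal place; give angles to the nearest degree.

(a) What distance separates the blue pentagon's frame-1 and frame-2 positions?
0.9

The blue pentagon moved from (8.9, 10.8) to (9.7, 11.1), a distance of √(0.8² + 0.3²) ≈ 0.9.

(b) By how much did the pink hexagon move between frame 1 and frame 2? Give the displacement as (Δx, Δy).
(-0.3, 1.0)

The pink hexagon was at (5.6, 3.4) in frame 1 and (5.3, 4.4) in frame 2.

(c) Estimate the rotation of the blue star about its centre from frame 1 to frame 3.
31° counter-clockwise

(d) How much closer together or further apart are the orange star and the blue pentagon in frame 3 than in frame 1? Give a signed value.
+1.6

Distance in frame 1: 7.7. Distance in frame 3: 9.3.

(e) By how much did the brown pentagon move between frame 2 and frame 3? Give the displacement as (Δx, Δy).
(1.2, -3.1)

The brown pentagon was at (7.8, 10.6) in frame 2 and (9.0, 7.5) in frame 3.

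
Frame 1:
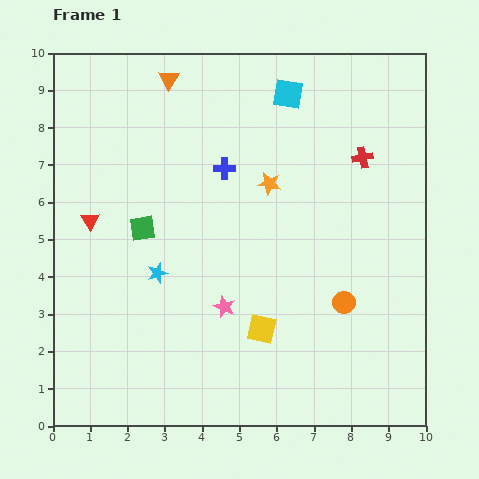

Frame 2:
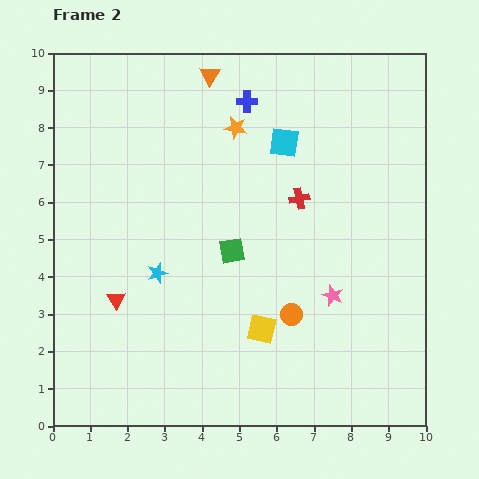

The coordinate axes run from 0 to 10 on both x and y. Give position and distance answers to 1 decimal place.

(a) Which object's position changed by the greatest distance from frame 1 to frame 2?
the pink star

(moved 2.9; next 2.5)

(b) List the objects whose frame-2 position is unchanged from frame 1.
the cyan star, the yellow square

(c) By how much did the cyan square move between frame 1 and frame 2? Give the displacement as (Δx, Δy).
(-0.1, -1.3)

The cyan square was at (6.3, 8.9) in frame 1 and (6.2, 7.6) in frame 2.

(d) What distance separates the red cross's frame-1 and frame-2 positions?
2.0

The red cross moved from (8.3, 7.2) to (6.6, 6.1), a distance of √(1.7² + 1.1²) ≈ 2.0.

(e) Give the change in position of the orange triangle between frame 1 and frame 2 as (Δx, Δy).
(1.1, 0.1)

The orange triangle was at (3.1, 9.3) in frame 1 and (4.2, 9.4) in frame 2.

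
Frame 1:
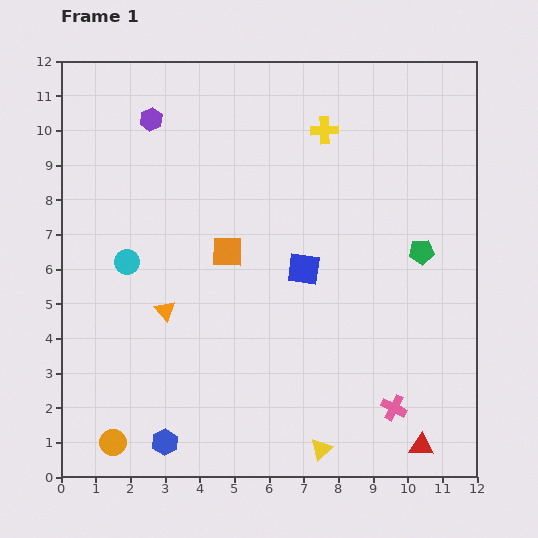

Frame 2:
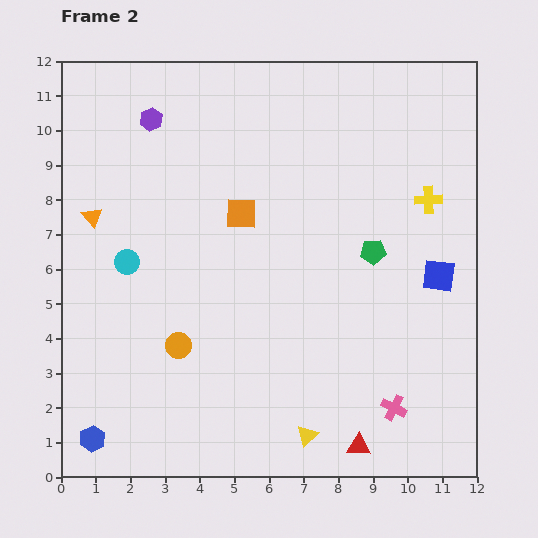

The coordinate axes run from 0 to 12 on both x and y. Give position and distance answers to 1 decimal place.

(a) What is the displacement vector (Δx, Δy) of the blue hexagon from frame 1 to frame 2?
(-2.1, 0.1)

The blue hexagon was at (3.0, 1.0) in frame 1 and (0.9, 1.1) in frame 2.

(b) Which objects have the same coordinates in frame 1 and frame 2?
the pink cross, the cyan circle, the purple hexagon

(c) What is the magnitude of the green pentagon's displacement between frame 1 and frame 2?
1.4

The green pentagon moved from (10.4, 6.5) to (9.0, 6.5), a distance of √(1.4² + 0.0²) ≈ 1.4.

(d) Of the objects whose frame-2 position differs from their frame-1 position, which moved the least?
the yellow triangle

(moved 0.6)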